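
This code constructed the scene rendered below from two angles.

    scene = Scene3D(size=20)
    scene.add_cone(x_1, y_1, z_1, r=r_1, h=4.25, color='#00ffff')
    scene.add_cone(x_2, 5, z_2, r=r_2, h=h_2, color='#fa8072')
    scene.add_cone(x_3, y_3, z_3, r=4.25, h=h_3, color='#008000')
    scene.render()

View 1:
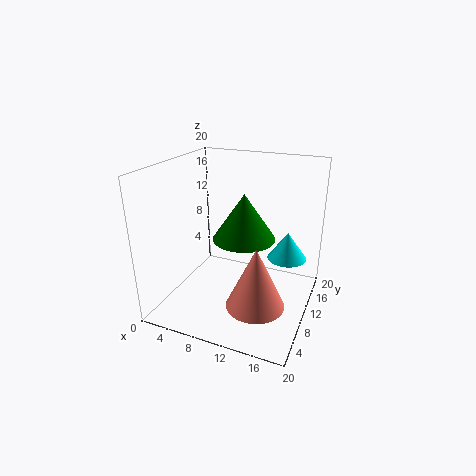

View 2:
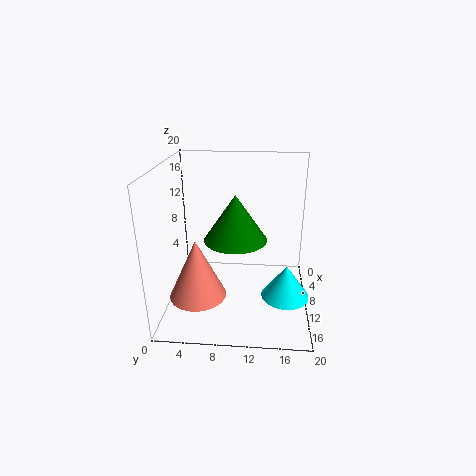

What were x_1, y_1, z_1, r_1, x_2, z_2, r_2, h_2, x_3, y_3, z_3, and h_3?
x_1 = 15.5, y_1 = 16.5, z_1 = 4.75, r_1 = 3, x_2 = 14.5, z_2 = 3.5, r_2 = 3.75, h_2 = 8, x_3 = 11, y_3 = 9.75, z_3 = 10.25, h_3 = 6.25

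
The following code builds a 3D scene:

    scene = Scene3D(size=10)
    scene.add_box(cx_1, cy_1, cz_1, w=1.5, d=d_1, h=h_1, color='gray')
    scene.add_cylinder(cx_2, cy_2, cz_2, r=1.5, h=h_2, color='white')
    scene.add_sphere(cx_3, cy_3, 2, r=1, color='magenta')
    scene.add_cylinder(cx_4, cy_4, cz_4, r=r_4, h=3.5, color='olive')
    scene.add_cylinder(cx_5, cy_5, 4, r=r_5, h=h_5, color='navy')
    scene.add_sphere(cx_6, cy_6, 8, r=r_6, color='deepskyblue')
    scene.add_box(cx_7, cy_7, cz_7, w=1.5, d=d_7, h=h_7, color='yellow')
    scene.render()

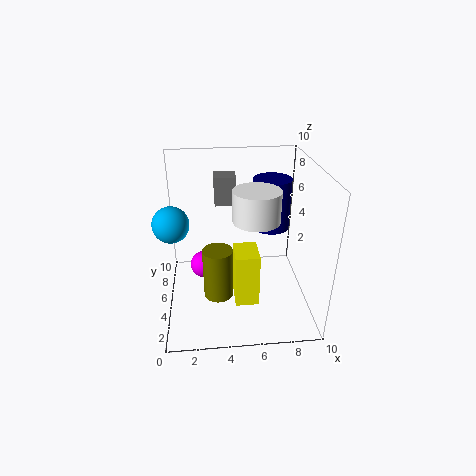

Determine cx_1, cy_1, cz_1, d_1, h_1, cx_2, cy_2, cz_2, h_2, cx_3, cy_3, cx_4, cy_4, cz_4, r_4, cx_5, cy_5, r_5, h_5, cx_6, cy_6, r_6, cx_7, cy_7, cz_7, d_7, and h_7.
cx_1 = 3.5; cy_1 = 6; cz_1 = 7; d_1 = 1.5; h_1 = 2; cx_2 = 6; cy_2 = 3.5; cz_2 = 7; h_2 = 2; cx_3 = 2.5; cy_3 = 6.5; cx_4 = 3.5; cy_4 = 3.5; cz_4 = 1.5; r_4 = 1; cx_5 = 8; cy_5 = 8.5; r_5 = 1.5; h_5 = 4; cx_6 = 1; cy_6 = 1.5; r_6 = 1; cx_7 = 4.5; cy_7 = 1.5; cz_7 = 2; d_7 = 2; h_7 = 3.5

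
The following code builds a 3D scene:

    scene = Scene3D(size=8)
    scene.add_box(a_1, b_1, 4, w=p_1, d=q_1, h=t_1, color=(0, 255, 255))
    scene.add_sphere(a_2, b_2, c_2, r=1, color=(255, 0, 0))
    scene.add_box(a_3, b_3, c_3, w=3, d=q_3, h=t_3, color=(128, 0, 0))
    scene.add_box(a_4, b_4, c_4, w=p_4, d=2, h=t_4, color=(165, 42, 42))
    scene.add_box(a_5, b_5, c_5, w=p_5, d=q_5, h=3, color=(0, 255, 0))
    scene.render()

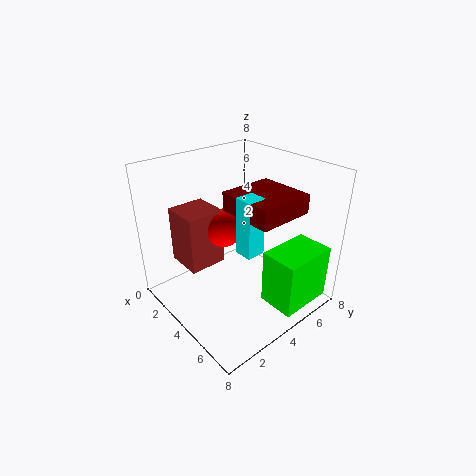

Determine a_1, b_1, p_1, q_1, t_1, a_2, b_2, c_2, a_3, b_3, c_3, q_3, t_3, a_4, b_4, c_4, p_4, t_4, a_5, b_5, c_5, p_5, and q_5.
a_1 = 5; b_1 = 3; p_1 = 1; q_1 = 1; t_1 = 3; a_2 = 4; b_2 = 3; c_2 = 5; a_3 = 4; b_3 = 3; c_3 = 6; q_3 = 3; t_3 = 1; a_4 = 2; b_4 = 1; c_4 = 3; p_4 = 2; t_4 = 3; a_5 = 6; b_5 = 4; c_5 = 1; p_5 = 2; q_5 = 3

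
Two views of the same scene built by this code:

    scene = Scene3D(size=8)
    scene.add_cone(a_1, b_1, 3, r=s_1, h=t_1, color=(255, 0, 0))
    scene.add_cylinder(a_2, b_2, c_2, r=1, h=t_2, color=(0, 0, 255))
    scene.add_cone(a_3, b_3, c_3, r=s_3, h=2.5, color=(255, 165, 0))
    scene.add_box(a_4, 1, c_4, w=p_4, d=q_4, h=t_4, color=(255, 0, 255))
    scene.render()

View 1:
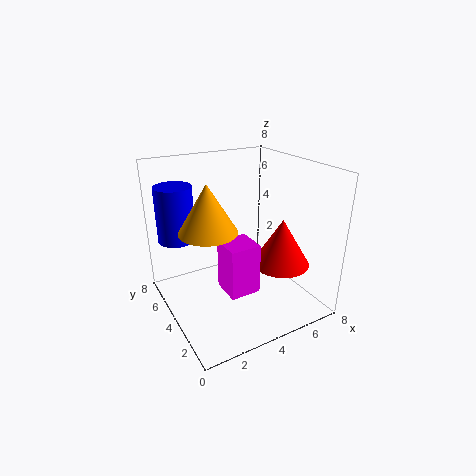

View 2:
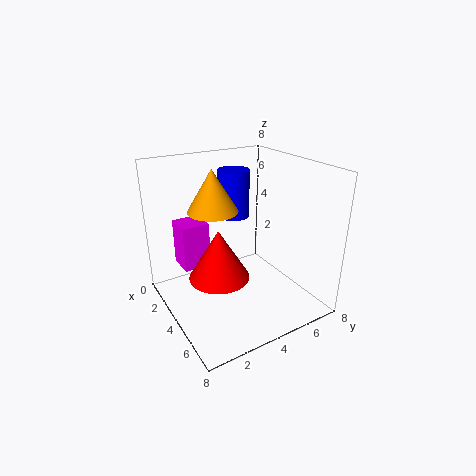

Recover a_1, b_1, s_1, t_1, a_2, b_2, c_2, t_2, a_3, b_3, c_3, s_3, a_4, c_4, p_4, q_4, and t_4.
a_1 = 5.5; b_1 = 2; s_1 = 1.5; t_1 = 2.5; a_2 = 1; b_2 = 5.5; c_2 = 4; t_2 = 3; a_3 = 2; b_3 = 3.5; c_3 = 5; s_3 = 1.5; a_4 = 2; c_4 = 2.5; p_4 = 1.5; q_4 = 1.5; t_4 = 2.5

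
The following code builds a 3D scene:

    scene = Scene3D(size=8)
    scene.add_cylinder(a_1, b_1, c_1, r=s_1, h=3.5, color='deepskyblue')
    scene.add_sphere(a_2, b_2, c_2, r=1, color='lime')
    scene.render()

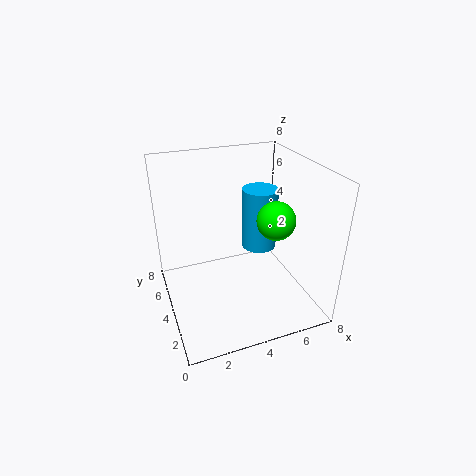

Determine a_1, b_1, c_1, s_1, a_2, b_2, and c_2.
a_1 = 5.5; b_1 = 4.5; c_1 = 3; s_1 = 1; a_2 = 5.5; b_2 = 2.5; c_2 = 5.5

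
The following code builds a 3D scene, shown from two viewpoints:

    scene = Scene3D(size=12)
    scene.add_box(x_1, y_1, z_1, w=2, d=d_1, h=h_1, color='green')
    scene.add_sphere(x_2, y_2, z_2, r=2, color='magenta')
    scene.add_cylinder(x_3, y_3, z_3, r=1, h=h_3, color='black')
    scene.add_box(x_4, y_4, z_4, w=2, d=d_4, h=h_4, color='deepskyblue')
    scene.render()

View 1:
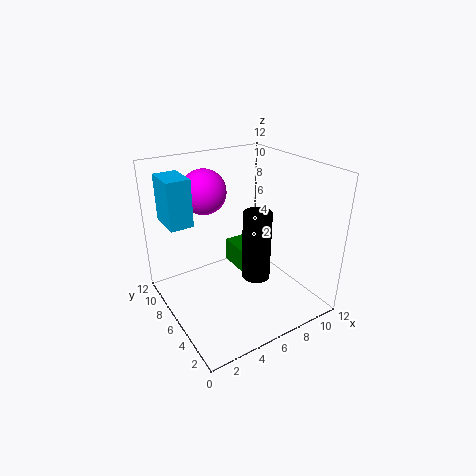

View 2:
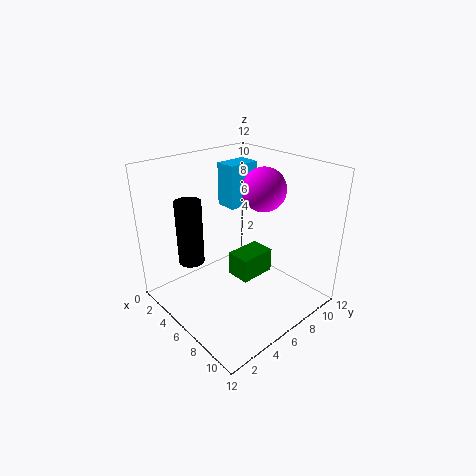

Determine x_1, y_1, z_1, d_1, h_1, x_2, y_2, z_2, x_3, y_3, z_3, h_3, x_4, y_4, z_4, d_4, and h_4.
x_1 = 6; y_1 = 5; z_1 = 3; d_1 = 3; h_1 = 2; x_2 = 5; y_2 = 10; z_2 = 9; x_3 = 5; y_3 = 2; z_3 = 5; h_3 = 5; x_4 = 1; y_4 = 8; z_4 = 7; d_4 = 3; h_4 = 4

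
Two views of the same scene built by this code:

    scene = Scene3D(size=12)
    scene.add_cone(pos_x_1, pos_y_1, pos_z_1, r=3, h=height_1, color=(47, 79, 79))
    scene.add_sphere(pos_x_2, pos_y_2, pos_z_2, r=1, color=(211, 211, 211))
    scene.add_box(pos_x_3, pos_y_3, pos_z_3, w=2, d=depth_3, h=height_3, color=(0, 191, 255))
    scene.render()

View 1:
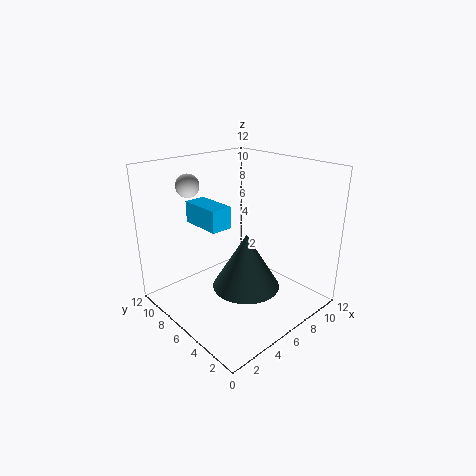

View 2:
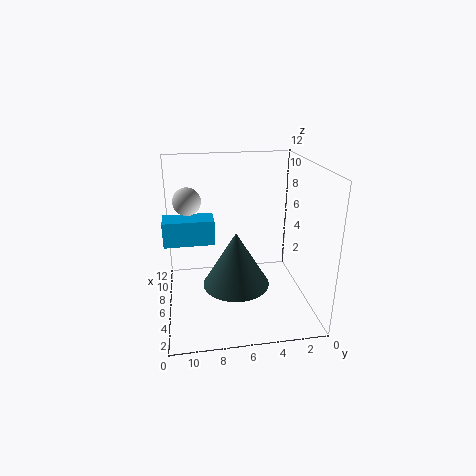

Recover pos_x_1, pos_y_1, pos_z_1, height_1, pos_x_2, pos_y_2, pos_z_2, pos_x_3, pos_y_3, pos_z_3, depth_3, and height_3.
pos_x_1 = 7; pos_y_1 = 6; pos_z_1 = 1; height_1 = 5; pos_x_2 = 4; pos_y_2 = 10; pos_z_2 = 10; pos_x_3 = 5; pos_y_3 = 8; pos_z_3 = 6; depth_3 = 4; height_3 = 2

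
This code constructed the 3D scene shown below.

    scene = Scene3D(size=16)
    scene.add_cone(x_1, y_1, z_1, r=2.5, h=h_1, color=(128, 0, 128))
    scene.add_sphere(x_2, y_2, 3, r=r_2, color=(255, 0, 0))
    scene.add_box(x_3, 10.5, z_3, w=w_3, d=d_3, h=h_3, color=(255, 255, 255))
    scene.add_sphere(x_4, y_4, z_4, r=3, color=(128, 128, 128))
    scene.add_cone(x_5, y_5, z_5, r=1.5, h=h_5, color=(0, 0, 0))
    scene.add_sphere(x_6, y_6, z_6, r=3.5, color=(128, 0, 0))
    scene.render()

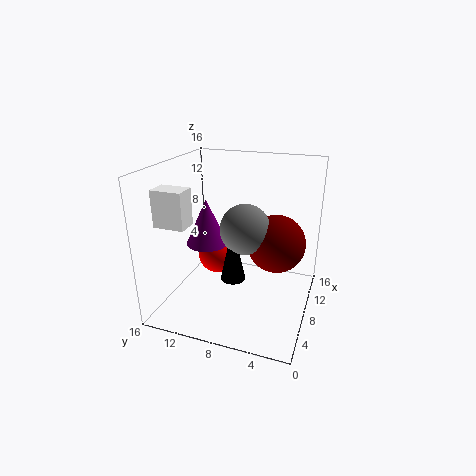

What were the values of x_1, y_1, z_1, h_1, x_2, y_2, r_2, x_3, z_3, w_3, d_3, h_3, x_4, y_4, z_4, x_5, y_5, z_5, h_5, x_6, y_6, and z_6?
x_1 = 9.5; y_1 = 12.5; z_1 = 6; h_1 = 5.5; x_2 = 12.5; y_2 = 12.5; r_2 = 2.5; x_3 = 0.5; z_3 = 11.5; w_3 = 2; d_3 = 3; h_3 = 3.5; x_4 = 10.5; y_4 = 8; z_4 = 8; x_5 = 9; y_5 = 9; z_5 = 2; h_5 = 7; x_6 = 12; y_6 = 4.5; z_6 = 6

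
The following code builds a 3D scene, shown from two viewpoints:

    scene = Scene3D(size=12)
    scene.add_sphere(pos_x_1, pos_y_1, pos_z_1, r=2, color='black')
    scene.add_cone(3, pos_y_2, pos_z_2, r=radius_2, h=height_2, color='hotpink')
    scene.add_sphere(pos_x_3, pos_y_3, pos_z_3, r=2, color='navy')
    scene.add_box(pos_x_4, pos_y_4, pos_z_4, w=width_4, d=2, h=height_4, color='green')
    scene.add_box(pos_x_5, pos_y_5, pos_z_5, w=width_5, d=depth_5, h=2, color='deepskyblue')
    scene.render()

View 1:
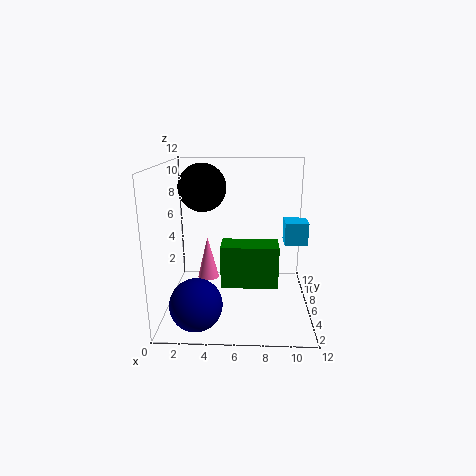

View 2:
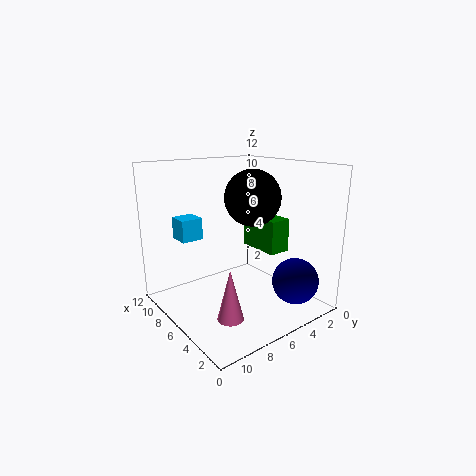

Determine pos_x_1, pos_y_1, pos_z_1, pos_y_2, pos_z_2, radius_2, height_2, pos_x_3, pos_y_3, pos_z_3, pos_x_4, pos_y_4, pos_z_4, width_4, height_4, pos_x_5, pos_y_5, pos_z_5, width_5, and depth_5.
pos_x_1 = 3
pos_y_1 = 7
pos_z_1 = 10
pos_y_2 = 9
pos_z_2 = 1
radius_2 = 1
height_2 = 4
pos_x_3 = 3
pos_y_3 = 2
pos_z_3 = 2
pos_x_4 = 5
pos_y_4 = 1
pos_z_4 = 4
width_4 = 4
height_4 = 3
pos_x_5 = 10
pos_y_5 = 7
pos_z_5 = 5
width_5 = 2
depth_5 = 2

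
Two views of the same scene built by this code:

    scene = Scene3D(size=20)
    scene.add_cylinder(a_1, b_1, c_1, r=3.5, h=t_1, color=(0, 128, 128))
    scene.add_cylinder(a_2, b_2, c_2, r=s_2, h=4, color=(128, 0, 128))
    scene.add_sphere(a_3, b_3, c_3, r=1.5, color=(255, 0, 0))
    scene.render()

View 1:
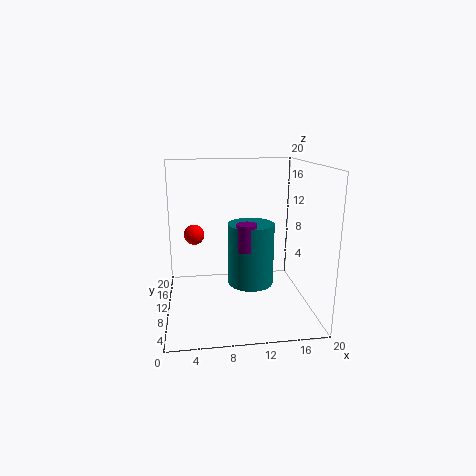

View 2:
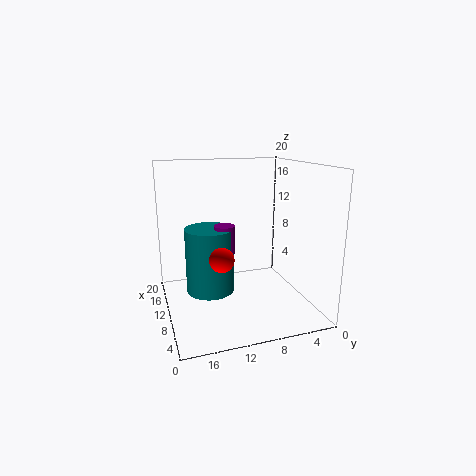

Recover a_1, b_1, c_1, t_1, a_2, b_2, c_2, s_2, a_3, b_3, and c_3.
a_1 = 12.5; b_1 = 13.5; c_1 = 1.5; t_1 = 9.5; a_2 = 11.5; b_2 = 11.5; c_2 = 7.5; s_2 = 1.5; a_3 = 4; b_3 = 14; c_3 = 9.5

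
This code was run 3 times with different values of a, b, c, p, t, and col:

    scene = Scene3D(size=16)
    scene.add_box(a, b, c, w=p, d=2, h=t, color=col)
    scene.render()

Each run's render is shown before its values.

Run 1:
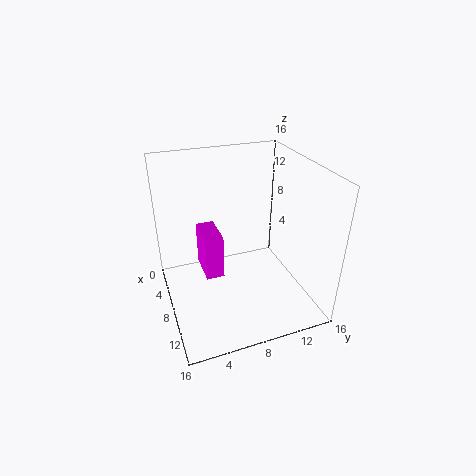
a = 5
b = 4
c = 4
p = 4
t = 5
col = 'magenta'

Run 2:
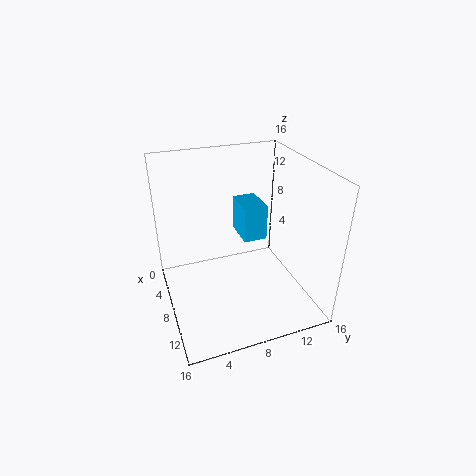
a = 12
b = 6
c = 12
p = 3
t = 3
col = 'deepskyblue'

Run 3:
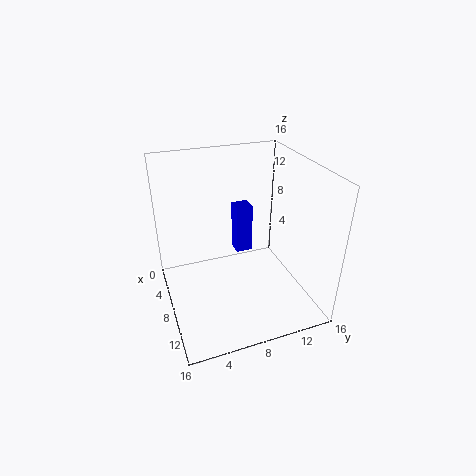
a = 3
b = 9
c = 4
p = 2
t = 6
col = 'blue'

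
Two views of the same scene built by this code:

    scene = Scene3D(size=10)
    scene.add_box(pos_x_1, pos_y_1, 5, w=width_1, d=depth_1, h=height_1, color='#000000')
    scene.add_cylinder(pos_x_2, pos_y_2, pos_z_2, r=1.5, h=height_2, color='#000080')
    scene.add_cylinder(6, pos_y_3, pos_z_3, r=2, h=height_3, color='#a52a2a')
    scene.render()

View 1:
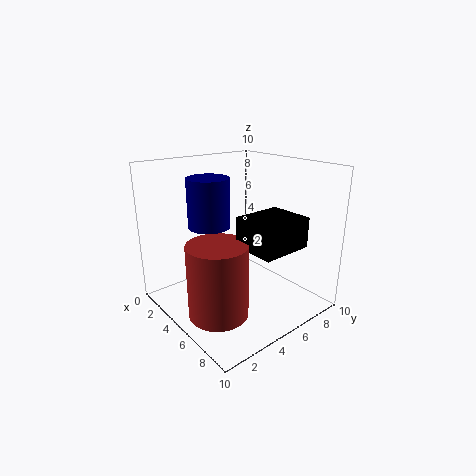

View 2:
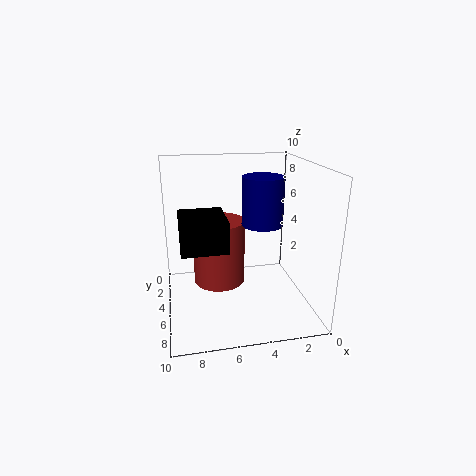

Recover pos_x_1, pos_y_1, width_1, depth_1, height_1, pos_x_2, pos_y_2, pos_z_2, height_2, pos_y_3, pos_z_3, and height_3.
pos_x_1 = 6; pos_y_1 = 4; width_1 = 3; depth_1 = 3.5; height_1 = 2; pos_x_2 = 3; pos_y_2 = 4; pos_z_2 = 5.5; height_2 = 3.5; pos_y_3 = 2.5; pos_z_3 = 0.5; height_3 = 5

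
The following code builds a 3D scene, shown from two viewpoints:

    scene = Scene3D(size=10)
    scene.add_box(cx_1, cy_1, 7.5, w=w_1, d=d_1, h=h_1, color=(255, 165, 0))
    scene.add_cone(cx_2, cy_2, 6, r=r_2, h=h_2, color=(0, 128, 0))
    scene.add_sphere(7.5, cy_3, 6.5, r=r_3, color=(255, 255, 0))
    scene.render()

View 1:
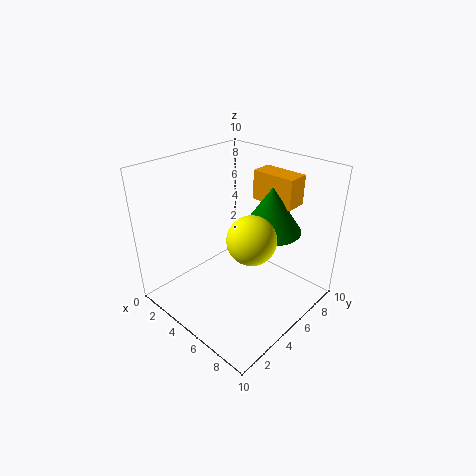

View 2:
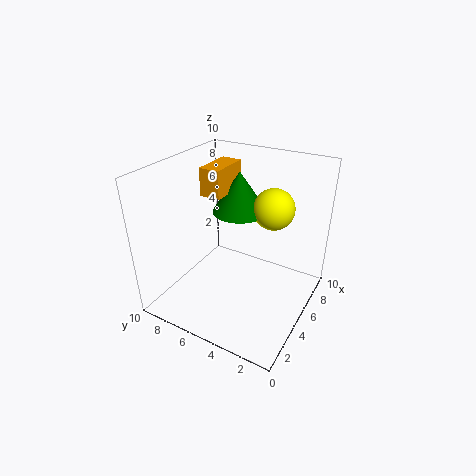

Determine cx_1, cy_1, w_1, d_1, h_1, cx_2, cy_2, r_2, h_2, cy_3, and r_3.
cx_1 = 5; cy_1 = 6.5; w_1 = 3; d_1 = 1.5; h_1 = 2; cx_2 = 7; cy_2 = 6; r_2 = 2; h_2 = 3; cy_3 = 3.5; r_3 = 1.5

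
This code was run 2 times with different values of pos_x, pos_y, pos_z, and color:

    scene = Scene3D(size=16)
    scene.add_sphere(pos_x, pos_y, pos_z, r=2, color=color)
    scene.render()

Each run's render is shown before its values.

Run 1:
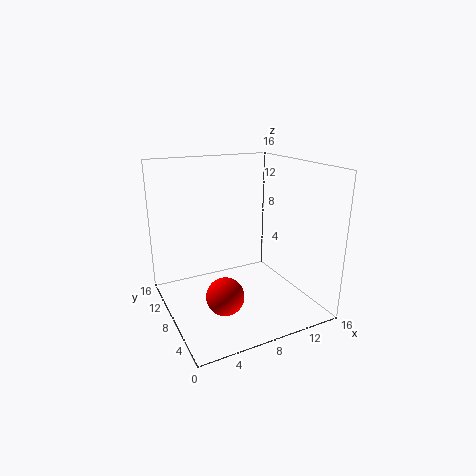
pos_x = 5; pos_y = 5; pos_z = 3; color = 'red'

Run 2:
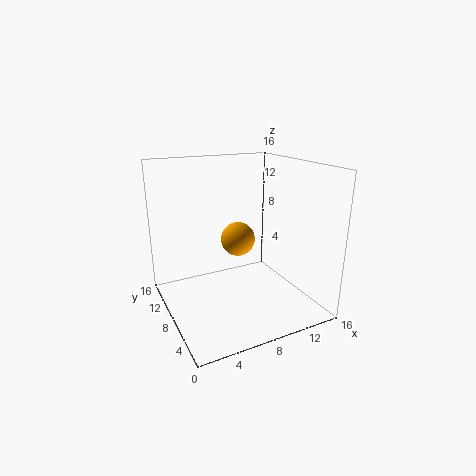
pos_x = 9; pos_y = 10; pos_z = 7; color = 'orange'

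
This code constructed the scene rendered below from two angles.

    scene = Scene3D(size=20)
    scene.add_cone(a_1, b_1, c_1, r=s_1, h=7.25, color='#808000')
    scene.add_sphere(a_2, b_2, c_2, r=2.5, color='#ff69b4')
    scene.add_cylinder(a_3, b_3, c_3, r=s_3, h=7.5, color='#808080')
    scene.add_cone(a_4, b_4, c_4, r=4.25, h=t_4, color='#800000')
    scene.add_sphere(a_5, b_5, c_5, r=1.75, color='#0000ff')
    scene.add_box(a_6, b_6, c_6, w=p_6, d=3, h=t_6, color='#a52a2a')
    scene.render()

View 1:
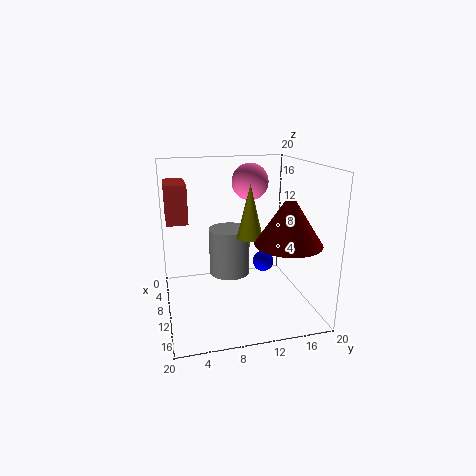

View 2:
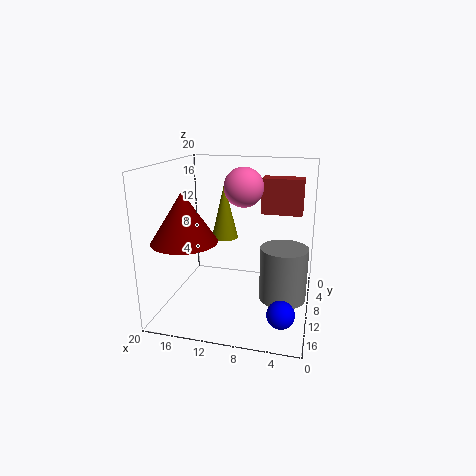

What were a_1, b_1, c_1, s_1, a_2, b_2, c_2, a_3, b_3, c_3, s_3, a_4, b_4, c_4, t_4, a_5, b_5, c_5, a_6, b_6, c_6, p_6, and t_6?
a_1 = 11.5, b_1 = 11.25, c_1 = 10.5, s_1 = 1.75, a_2 = 8.75, b_2 = 12, c_2 = 17.5, a_3 = 3.5, b_3 = 10.25, c_3 = 1.75, s_3 = 3.25, a_4 = 15.75, b_4 = 15, c_4 = 10.75, t_4 = 6.5, a_5 = 3, b_5 = 16.25, c_5 = 2.75, a_6 = 1.75, b_6 = 0.5, c_6 = 11.75, p_6 = 6.25, t_6 = 5.5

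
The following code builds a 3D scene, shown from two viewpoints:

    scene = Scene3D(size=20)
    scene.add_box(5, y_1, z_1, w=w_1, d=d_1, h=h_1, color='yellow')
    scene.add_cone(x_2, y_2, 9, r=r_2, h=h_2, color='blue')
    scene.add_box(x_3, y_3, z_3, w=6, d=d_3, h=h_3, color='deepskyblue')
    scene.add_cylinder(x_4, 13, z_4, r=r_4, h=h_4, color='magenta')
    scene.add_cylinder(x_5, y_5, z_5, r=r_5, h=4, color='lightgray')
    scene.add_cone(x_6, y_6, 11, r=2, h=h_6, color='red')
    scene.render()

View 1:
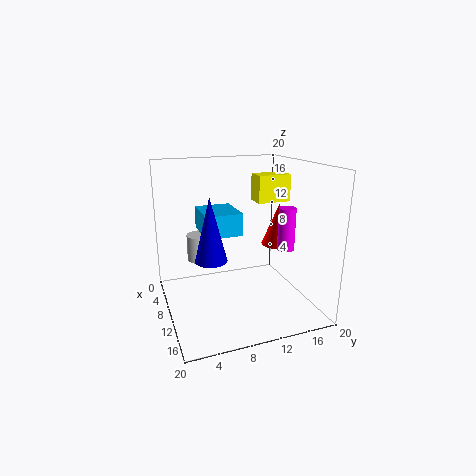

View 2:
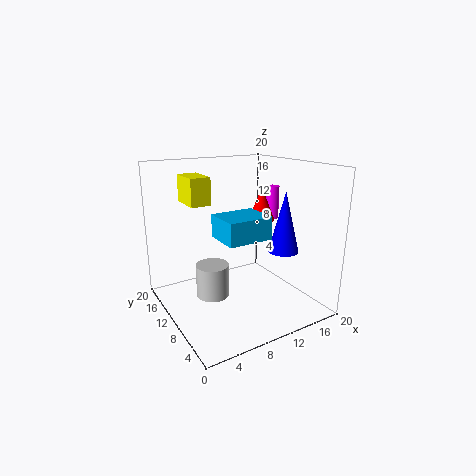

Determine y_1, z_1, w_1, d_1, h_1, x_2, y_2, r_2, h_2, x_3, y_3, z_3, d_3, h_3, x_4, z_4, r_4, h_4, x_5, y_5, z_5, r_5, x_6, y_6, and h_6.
y_1 = 14
z_1 = 14
w_1 = 3
d_1 = 5
h_1 = 4
x_2 = 14
y_2 = 5
r_2 = 2
h_2 = 8
x_3 = 6
y_3 = 5
z_3 = 11
d_3 = 5
h_3 = 3
x_4 = 18
z_4 = 11
r_4 = 1
h_4 = 5
x_5 = 4
y_5 = 6
z_5 = 5
r_5 = 2
x_6 = 16
y_6 = 13
h_6 = 5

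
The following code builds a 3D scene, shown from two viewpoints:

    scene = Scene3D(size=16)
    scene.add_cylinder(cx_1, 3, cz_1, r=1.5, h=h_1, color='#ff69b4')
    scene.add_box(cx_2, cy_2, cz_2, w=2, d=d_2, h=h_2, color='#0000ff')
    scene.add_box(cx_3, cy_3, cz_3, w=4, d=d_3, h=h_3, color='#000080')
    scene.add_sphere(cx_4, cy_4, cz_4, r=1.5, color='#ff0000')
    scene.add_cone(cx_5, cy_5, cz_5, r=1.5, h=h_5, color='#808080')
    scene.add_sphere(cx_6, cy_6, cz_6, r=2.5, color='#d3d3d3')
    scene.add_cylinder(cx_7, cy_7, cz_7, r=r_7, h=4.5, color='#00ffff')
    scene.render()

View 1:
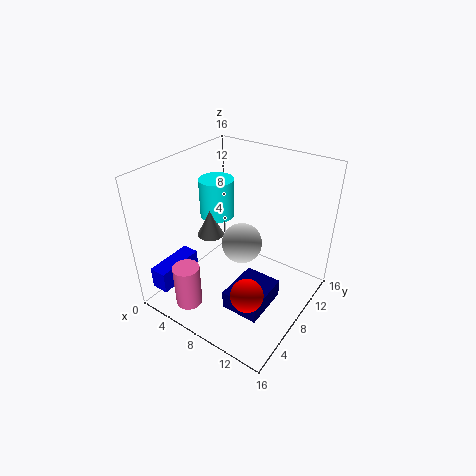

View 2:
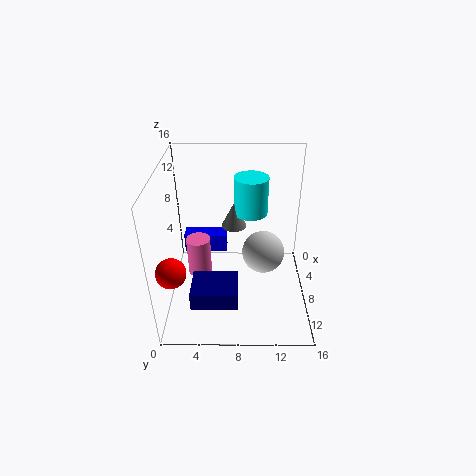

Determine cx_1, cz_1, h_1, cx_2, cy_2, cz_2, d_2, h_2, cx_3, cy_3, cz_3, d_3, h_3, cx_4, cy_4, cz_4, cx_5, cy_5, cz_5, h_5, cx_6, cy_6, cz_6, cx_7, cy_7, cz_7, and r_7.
cx_1 = 4.5
cz_1 = 0.5
h_1 = 5
cx_2 = 1
cy_2 = 1
cz_2 = 2.5
d_2 = 5.5
h_2 = 2.5
cx_3 = 9.5
cy_3 = 3
cz_3 = 2.5
d_3 = 5
h_3 = 2
cx_4 = 13.5
cy_4 = 1.5
cz_4 = 7.5
cx_5 = 4.5
cy_5 = 7.5
cz_5 = 7.5
h_5 = 3
cx_6 = 6.5
cy_6 = 11
cz_6 = 5
cx_7 = 4
cy_7 = 9.5
cz_7 = 9
r_7 = 2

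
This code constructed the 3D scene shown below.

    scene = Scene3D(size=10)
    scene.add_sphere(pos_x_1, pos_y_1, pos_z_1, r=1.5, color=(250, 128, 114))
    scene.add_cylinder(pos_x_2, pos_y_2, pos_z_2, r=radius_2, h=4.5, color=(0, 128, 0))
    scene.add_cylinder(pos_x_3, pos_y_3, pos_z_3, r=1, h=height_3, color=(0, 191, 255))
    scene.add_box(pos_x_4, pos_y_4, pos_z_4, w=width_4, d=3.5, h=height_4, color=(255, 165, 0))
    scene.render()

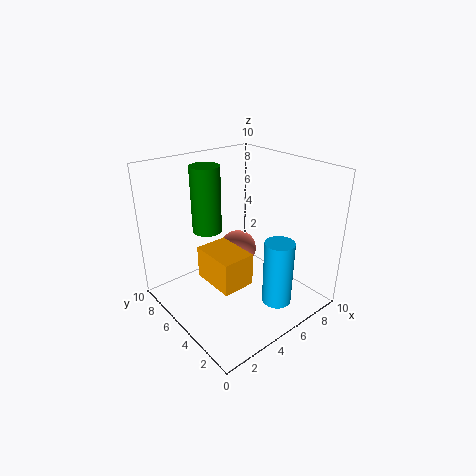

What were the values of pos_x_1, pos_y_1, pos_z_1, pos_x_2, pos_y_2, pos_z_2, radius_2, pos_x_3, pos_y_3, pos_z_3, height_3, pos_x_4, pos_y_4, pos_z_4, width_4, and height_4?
pos_x_1 = 7.5; pos_y_1 = 8; pos_z_1 = 2; pos_x_2 = 3.5; pos_y_2 = 6.5; pos_z_2 = 5.5; radius_2 = 1; pos_x_3 = 6; pos_y_3 = 2; pos_z_3 = 1; height_3 = 4.5; pos_x_4 = 3.5; pos_y_4 = 4.5; pos_z_4 = 1; width_4 = 2.5; height_4 = 2.5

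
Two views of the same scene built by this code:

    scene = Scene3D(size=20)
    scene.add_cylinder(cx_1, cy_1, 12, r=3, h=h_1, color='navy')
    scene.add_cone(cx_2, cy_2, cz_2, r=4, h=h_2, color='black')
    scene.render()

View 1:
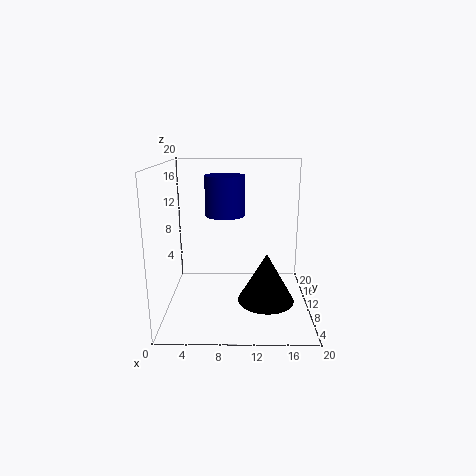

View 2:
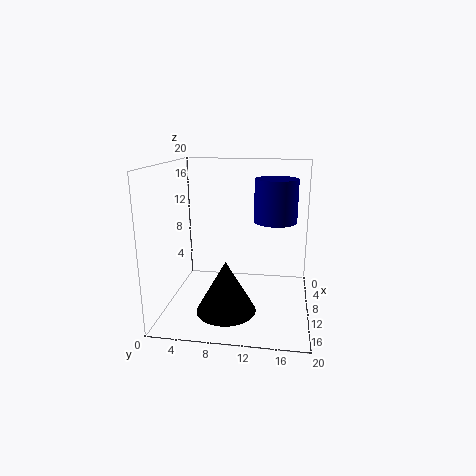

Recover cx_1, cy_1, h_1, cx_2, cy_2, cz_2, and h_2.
cx_1 = 8
cy_1 = 15
h_1 = 6
cx_2 = 14
cy_2 = 9
cz_2 = 1
h_2 = 7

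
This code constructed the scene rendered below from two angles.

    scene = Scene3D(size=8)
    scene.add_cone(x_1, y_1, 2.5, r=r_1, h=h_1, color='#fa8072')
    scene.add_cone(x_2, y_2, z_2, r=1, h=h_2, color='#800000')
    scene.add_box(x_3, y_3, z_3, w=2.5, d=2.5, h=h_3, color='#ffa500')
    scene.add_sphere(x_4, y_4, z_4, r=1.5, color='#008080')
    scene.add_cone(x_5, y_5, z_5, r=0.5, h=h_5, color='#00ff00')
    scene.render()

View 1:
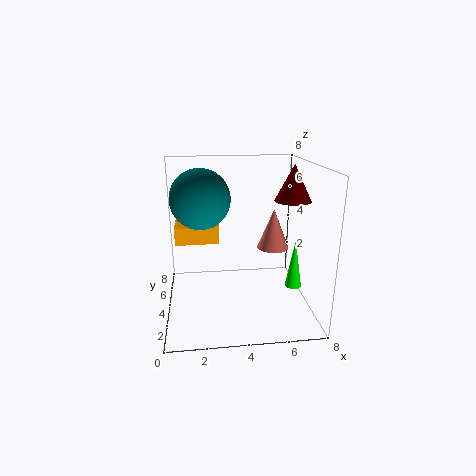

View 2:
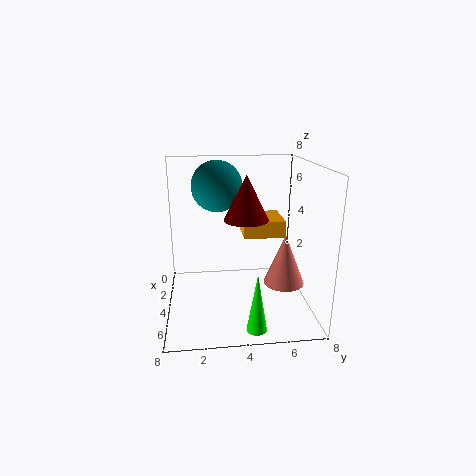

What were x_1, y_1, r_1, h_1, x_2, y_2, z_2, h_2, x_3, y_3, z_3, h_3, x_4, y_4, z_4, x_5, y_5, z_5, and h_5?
x_1 = 6.5
y_1 = 6
r_1 = 1
h_1 = 2.5
x_2 = 7
y_2 = 4
z_2 = 6
h_2 = 2
x_3 = 0.5
y_3 = 4.5
z_3 = 3.5
h_3 = 1
x_4 = 2
y_4 = 3
z_4 = 6.5
x_5 = 7.5
y_5 = 4.5
z_5 = 0.5
h_5 = 3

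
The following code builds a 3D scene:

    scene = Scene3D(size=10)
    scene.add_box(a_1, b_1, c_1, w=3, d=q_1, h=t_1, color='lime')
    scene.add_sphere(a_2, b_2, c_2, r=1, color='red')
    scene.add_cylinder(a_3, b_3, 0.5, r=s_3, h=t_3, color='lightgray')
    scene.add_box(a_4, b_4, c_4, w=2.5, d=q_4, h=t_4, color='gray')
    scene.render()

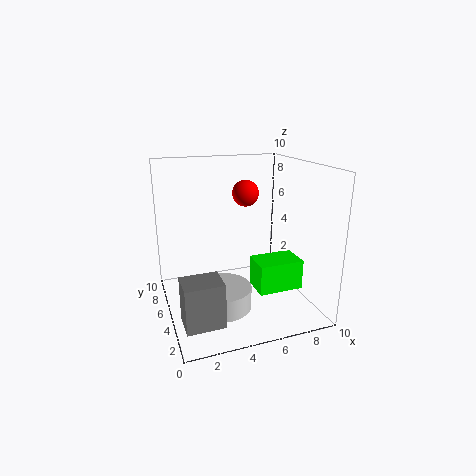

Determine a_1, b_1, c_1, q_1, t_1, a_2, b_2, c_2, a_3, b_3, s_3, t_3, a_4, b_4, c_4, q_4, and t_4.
a_1 = 5.5; b_1 = 2; c_1 = 2; q_1 = 2; t_1 = 2; a_2 = 6.5; b_2 = 7.5; c_2 = 7.5; a_3 = 3.5; b_3 = 4; s_3 = 2; t_3 = 1.5; a_4 = 0.5; b_4 = 1.5; c_4 = 0.5; q_4 = 2; t_4 = 3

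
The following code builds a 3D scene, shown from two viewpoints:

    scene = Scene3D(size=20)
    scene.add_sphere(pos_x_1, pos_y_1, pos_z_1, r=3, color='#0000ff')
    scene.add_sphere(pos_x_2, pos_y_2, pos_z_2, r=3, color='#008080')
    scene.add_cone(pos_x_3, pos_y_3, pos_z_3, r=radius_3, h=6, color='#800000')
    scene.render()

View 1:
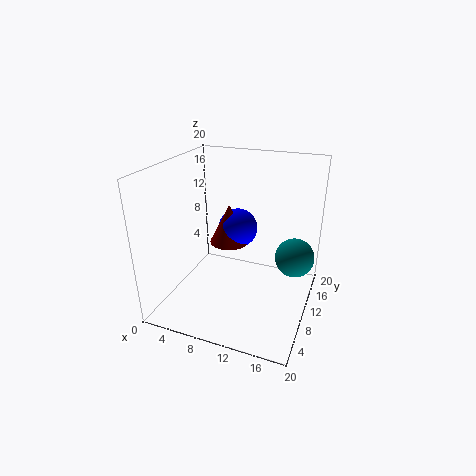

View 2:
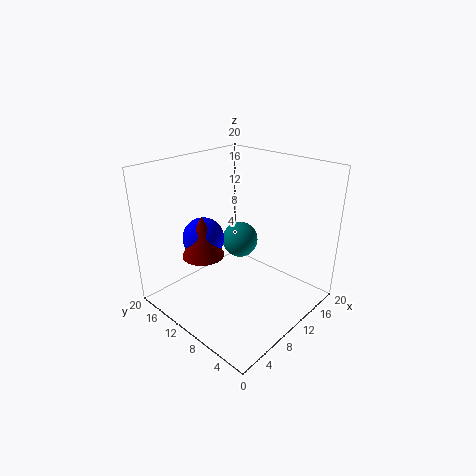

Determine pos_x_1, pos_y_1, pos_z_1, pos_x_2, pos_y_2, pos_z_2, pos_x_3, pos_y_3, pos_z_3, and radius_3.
pos_x_1 = 8
pos_y_1 = 15
pos_z_1 = 9
pos_x_2 = 17
pos_y_2 = 16
pos_z_2 = 5
pos_x_3 = 7
pos_y_3 = 14
pos_z_3 = 7
radius_3 = 3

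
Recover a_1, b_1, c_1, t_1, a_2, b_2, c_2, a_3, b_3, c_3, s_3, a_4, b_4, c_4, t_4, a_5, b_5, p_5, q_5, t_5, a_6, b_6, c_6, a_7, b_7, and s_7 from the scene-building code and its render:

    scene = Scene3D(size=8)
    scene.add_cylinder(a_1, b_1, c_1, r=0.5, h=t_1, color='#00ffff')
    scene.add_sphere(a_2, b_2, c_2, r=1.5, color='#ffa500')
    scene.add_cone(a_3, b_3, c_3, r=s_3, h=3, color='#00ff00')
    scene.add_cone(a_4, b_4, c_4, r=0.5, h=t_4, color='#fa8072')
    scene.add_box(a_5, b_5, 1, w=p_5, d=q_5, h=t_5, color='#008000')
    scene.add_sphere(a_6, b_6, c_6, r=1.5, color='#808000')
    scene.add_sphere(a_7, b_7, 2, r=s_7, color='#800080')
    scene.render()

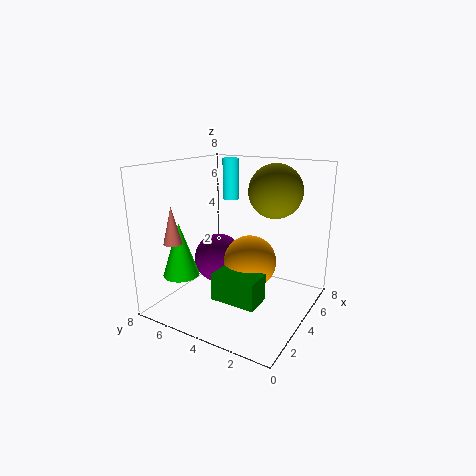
a_1 = 6.5
b_1 = 6
c_1 = 5.5
t_1 = 2.5
a_2 = 4.5
b_2 = 3.5
c_2 = 2.5
a_3 = 2
b_3 = 6.5
c_3 = 2
s_3 = 1
a_4 = 1.5
b_4 = 6.5
c_4 = 4
t_4 = 2
a_5 = 2
b_5 = 2
p_5 = 1.5
q_5 = 2.5
t_5 = 1.5
a_6 = 5.5
b_6 = 2.5
c_6 = 6.5
a_7 = 5
b_7 = 6
s_7 = 1.5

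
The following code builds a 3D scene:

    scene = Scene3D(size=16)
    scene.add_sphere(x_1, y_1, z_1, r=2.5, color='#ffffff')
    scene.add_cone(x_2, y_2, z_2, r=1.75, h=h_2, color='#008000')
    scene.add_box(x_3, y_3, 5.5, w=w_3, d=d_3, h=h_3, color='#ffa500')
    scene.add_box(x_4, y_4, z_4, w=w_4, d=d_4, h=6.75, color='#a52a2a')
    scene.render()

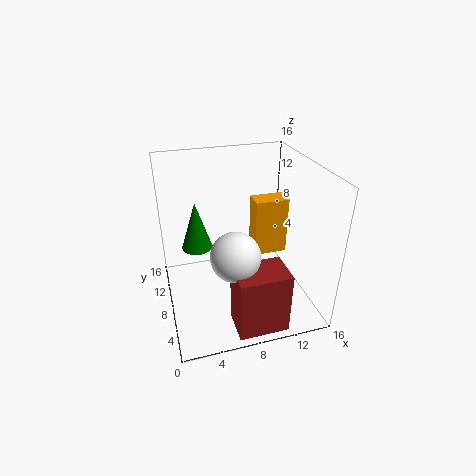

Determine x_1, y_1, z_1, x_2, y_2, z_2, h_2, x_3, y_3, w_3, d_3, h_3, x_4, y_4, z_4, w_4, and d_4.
x_1 = 6.5
y_1 = 3.75
z_1 = 8.5
x_2 = 3.75
y_2 = 10.25
z_2 = 6.25
h_2 = 5.5
x_3 = 10
y_3 = 7.75
w_3 = 3.75
d_3 = 2.25
h_3 = 6.5
x_4 = 6
y_4 = 0.25
z_4 = 0.75
w_4 = 5.25
d_4 = 3.75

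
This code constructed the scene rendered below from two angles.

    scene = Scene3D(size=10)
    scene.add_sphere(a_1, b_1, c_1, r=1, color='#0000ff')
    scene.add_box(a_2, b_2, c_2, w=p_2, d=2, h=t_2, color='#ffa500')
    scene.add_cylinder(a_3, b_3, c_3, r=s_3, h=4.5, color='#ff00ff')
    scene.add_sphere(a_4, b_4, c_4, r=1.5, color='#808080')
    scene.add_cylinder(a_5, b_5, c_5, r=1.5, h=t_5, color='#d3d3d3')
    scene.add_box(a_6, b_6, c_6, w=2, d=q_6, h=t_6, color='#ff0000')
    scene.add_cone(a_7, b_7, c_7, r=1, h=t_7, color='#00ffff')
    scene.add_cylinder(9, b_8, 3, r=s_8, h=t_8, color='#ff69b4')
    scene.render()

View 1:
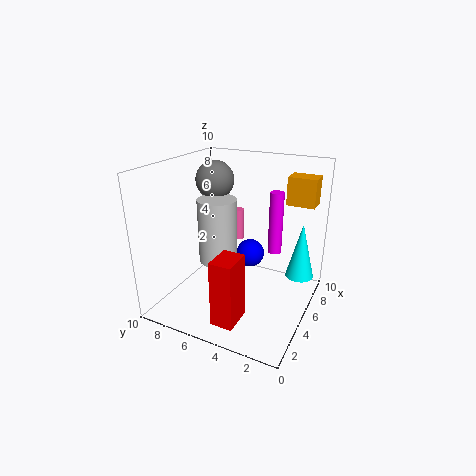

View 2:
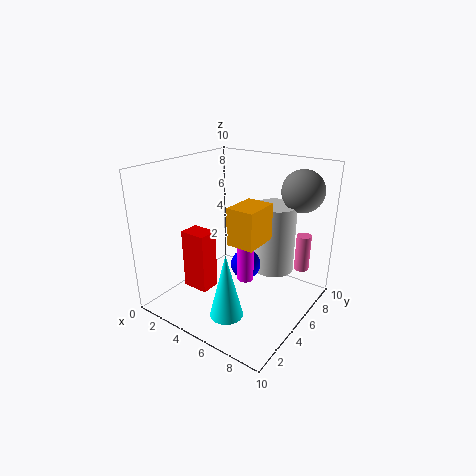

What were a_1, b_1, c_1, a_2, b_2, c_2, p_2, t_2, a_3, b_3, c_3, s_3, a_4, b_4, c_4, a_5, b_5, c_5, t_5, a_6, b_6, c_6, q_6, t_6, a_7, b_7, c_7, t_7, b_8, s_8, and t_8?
a_1 = 6
b_1 = 4.5
c_1 = 3.5
a_2 = 7.5
b_2 = 0.5
c_2 = 7
p_2 = 1.5
t_2 = 2
a_3 = 7
b_3 = 3
c_3 = 3.5
s_3 = 0.5
a_4 = 8
b_4 = 8.5
c_4 = 8
a_5 = 6.5
b_5 = 7.5
c_5 = 2
t_5 = 5
a_6 = 1
b_6 = 3.5
c_6 = 0.5
q_6 = 1.5
t_6 = 4.5
a_7 = 7
b_7 = 1
c_7 = 2
t_7 = 4
b_8 = 7
s_8 = 0.5
t_8 = 2.5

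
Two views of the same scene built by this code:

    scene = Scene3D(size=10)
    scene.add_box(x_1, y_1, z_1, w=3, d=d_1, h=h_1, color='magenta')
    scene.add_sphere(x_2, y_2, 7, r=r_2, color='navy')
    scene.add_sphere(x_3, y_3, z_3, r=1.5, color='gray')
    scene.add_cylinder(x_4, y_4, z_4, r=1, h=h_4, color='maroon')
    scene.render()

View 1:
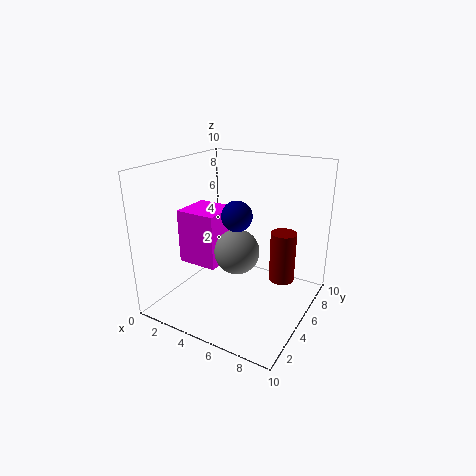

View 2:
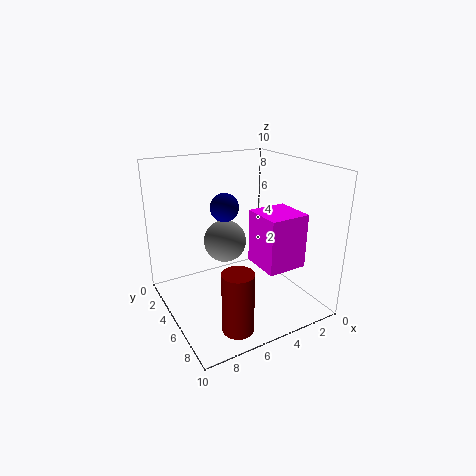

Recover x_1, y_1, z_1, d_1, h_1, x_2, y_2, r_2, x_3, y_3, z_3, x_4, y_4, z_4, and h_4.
x_1 = 0.5, y_1 = 4, z_1 = 2.5, d_1 = 3, h_1 = 4, x_2 = 5.5, y_2 = 4, r_2 = 1, x_3 = 5.5, y_3 = 4, z_3 = 4.5, x_4 = 7, y_4 = 8.5, z_4 = 0.5, h_4 = 4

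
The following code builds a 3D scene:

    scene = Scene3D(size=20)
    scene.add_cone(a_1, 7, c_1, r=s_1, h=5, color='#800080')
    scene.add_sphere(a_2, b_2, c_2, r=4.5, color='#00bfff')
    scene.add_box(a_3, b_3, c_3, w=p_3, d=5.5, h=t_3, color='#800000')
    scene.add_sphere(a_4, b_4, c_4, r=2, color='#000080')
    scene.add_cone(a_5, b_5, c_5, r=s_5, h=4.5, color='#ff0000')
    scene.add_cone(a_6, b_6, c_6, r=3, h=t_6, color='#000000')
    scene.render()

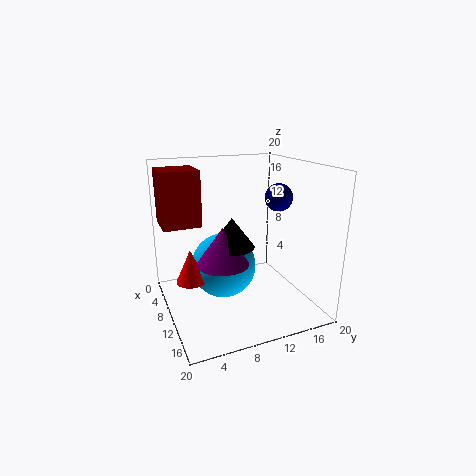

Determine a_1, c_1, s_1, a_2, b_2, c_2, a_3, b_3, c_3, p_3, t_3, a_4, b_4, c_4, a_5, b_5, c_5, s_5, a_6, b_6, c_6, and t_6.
a_1 = 12, c_1 = 7.5, s_1 = 3.5, a_2 = 9.5, b_2 = 8, c_2 = 6, a_3 = 1, b_3 = 0.5, c_3 = 11, p_3 = 5.5, t_3 = 8, a_4 = 9.5, b_4 = 16.5, c_4 = 15, a_5 = 10.5, b_5 = 3, c_5 = 5, s_5 = 2, a_6 = 11.5, b_6 = 8.5, c_6 = 9.5, t_6 = 4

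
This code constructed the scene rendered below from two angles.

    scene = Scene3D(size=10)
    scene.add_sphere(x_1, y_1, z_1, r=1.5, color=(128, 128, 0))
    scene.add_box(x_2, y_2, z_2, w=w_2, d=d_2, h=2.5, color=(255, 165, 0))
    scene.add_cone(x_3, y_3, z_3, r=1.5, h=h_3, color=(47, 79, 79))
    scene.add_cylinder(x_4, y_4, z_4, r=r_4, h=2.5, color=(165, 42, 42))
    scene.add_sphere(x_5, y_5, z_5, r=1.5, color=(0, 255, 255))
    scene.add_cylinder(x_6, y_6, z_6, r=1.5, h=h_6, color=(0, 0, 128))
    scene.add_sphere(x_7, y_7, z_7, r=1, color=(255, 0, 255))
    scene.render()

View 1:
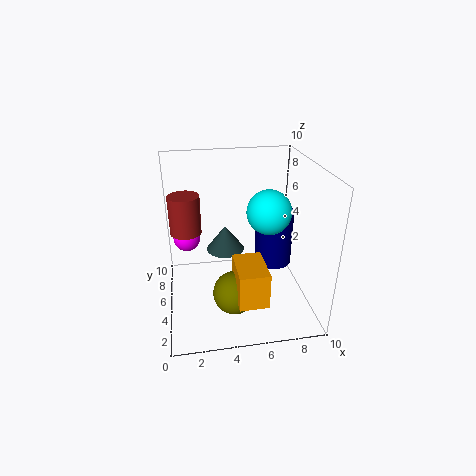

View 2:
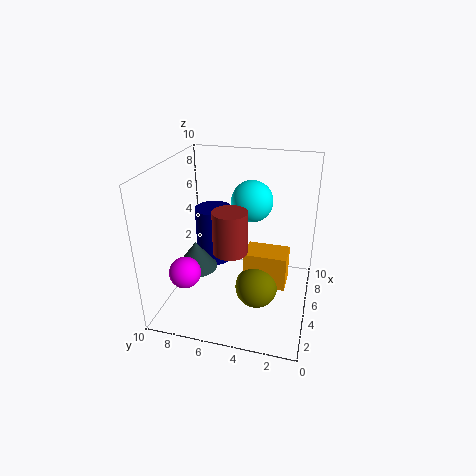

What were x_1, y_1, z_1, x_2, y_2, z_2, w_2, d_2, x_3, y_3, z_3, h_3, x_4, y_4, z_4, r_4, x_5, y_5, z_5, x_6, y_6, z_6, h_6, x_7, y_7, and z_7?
x_1 = 4.5
y_1 = 3.5
z_1 = 1.5
x_2 = 4.5
y_2 = 1.5
z_2 = 1.5
w_2 = 2
d_2 = 3
x_3 = 4.5
y_3 = 8
z_3 = 2.5
h_3 = 2
x_4 = 1.5
y_4 = 4.5
z_4 = 6
r_4 = 1
x_5 = 7
y_5 = 4.5
z_5 = 7
x_6 = 8.5
y_6 = 8
z_6 = 1
h_6 = 4.5
x_7 = 1.5
y_7 = 7.5
z_7 = 4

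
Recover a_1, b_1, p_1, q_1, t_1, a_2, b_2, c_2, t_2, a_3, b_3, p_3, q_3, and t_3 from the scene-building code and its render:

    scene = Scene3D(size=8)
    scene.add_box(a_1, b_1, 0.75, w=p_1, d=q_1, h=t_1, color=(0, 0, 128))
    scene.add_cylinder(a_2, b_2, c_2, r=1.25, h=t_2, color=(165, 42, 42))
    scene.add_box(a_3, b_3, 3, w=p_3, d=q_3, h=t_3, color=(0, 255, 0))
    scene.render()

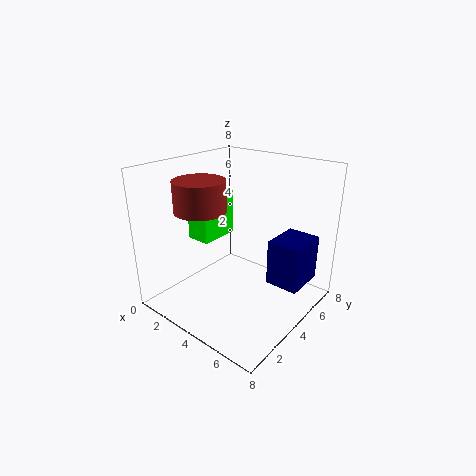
a_1 = 5; b_1 = 5.5; p_1 = 2; q_1 = 2.5; t_1 = 2.75; a_2 = 3.75; b_2 = 1.5; c_2 = 6.25; t_2 = 1.5; a_3 = 0.25; b_3 = 3.75; p_3 = 1.5; q_3 = 2.5; t_3 = 2.75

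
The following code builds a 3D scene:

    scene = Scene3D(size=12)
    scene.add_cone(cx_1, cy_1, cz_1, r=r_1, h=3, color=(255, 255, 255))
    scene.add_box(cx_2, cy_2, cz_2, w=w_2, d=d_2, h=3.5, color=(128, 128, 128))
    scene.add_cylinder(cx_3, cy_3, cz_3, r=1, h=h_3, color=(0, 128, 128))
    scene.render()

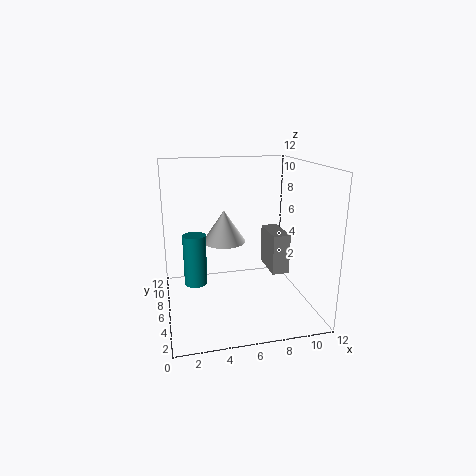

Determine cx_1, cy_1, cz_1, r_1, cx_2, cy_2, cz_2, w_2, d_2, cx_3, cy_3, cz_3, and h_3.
cx_1 = 5.5
cy_1 = 9.5
cz_1 = 4.5
r_1 = 2
cx_2 = 9
cy_2 = 5.5
cz_2 = 2.5
w_2 = 1.5
d_2 = 3.5
cx_3 = 2.5
cy_3 = 7.5
cz_3 = 1.5
h_3 = 4.5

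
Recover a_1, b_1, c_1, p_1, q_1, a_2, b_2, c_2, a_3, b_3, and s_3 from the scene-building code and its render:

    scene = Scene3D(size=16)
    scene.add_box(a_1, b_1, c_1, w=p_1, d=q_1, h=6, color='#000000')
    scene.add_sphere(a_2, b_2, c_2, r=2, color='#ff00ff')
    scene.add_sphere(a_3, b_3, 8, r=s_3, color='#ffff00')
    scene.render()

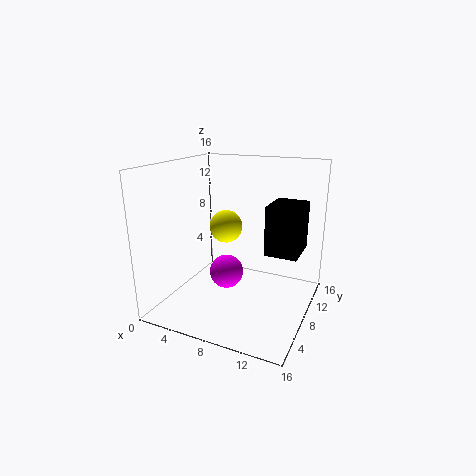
a_1 = 10
b_1 = 11
c_1 = 5
p_1 = 4
q_1 = 5
a_2 = 6
b_2 = 9
c_2 = 3
a_3 = 5
b_3 = 11
s_3 = 2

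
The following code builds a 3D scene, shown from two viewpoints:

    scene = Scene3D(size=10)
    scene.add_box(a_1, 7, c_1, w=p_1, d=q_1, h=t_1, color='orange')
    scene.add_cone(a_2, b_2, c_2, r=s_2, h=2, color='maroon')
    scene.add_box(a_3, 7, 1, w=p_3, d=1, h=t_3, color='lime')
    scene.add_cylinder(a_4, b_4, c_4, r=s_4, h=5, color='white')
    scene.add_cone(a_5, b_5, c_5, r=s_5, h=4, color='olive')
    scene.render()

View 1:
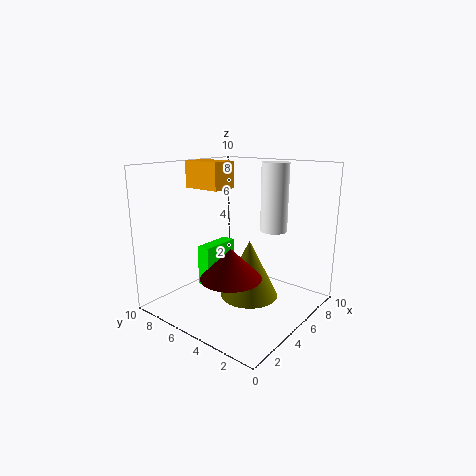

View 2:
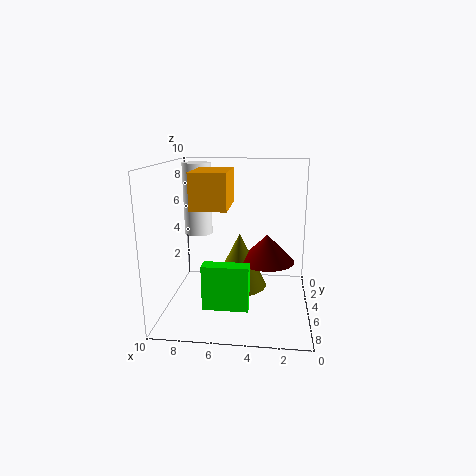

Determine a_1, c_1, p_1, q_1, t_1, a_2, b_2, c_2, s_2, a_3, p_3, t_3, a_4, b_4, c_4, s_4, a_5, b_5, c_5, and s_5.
a_1 = 5, c_1 = 8, p_1 = 2, q_1 = 3, t_1 = 2, a_2 = 3, b_2 = 4, c_2 = 3, s_2 = 2, a_3 = 4, p_3 = 3, t_3 = 3, a_4 = 8, b_4 = 4, c_4 = 5, s_4 = 1, a_5 = 5, b_5 = 4, c_5 = 1, s_5 = 2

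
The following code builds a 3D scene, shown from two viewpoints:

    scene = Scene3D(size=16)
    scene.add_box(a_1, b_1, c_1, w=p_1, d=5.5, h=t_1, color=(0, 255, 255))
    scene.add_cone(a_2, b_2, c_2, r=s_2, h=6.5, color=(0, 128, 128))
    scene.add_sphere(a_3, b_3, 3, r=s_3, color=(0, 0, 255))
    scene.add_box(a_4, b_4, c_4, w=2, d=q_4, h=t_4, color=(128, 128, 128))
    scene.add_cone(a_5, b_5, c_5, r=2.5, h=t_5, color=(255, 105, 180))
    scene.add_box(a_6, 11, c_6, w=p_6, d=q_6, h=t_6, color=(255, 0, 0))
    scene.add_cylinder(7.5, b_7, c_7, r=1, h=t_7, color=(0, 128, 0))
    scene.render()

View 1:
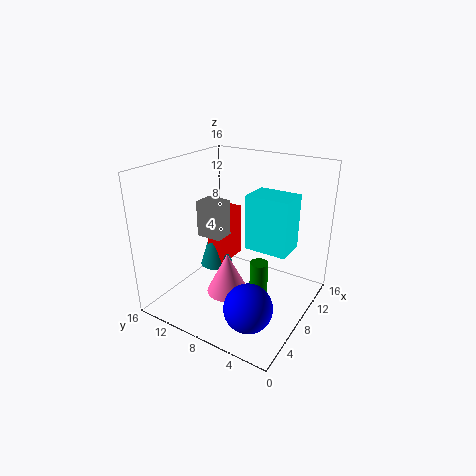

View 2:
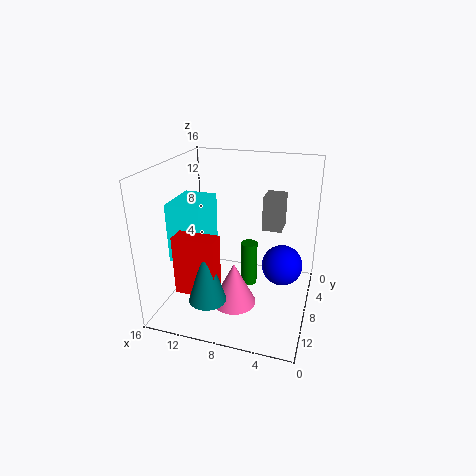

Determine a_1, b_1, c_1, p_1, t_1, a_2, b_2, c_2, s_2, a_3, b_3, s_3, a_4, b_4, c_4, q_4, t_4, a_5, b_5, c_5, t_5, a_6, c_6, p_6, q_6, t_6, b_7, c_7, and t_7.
a_1 = 12; b_1 = 4; c_1 = 4.5; p_1 = 4; t_1 = 7; a_2 = 10; b_2 = 12.5; c_2 = 2.5; s_2 = 2; a_3 = 3.5; b_3 = 4; s_3 = 2.5; a_4 = 3; b_4 = 7; c_4 = 10; q_4 = 2.5; t_4 = 3.5; a_5 = 8; b_5 = 9.5; c_5 = 0.5; t_5 = 5; a_6 = 9; c_6 = 3; p_6 = 4.5; q_6 = 2; t_6 = 6.5; b_7 = 5; c_7 = 0.5; t_7 = 5.5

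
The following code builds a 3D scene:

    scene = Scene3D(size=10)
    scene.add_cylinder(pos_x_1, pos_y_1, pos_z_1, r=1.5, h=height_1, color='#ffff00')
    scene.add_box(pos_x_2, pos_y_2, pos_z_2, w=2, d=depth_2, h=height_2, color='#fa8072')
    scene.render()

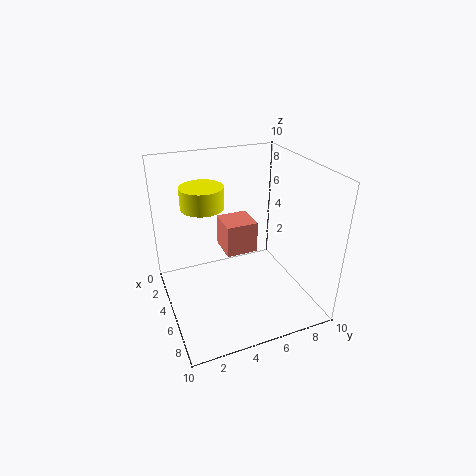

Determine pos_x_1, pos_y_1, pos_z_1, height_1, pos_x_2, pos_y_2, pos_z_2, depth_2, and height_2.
pos_x_1 = 3.5, pos_y_1 = 3, pos_z_1 = 7, height_1 = 1.5, pos_x_2 = 5, pos_y_2 = 3.5, pos_z_2 = 5, depth_2 = 2, height_2 = 2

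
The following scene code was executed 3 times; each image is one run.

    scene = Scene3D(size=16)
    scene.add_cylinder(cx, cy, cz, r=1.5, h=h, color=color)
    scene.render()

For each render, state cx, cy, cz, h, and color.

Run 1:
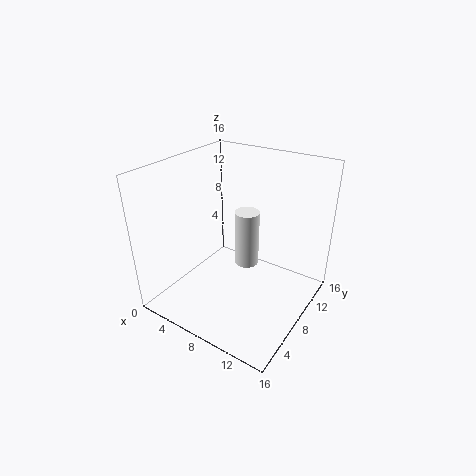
cx = 7; cy = 11.5; cz = 2.5; h = 7; color = 'white'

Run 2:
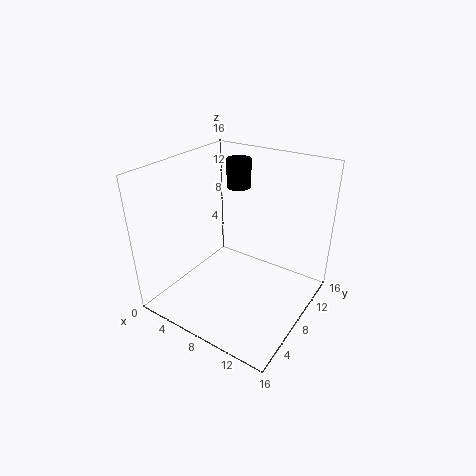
cx = 4.5; cy = 13.5; cz = 11.5; h = 3.5; color = 'black'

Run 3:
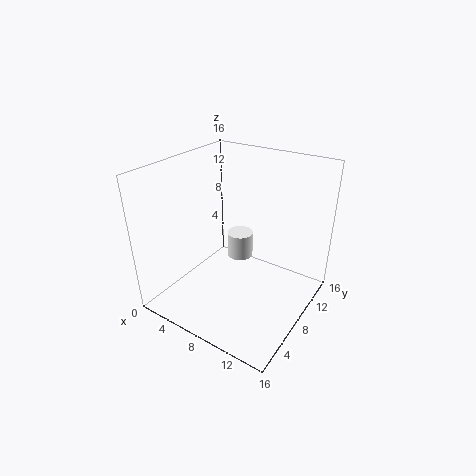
cx = 7; cy = 10; cz = 4.5; h = 3; color = 'white'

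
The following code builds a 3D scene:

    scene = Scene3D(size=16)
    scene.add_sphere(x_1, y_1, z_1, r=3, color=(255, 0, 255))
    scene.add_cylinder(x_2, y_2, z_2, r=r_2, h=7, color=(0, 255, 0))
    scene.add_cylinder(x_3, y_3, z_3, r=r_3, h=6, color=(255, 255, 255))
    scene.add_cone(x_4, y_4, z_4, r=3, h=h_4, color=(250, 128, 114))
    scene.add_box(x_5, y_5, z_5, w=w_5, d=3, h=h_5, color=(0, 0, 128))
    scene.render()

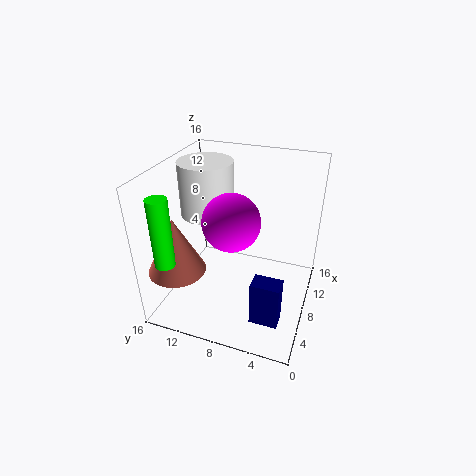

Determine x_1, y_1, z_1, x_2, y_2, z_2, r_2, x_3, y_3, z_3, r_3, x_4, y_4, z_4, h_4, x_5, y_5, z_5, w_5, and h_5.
x_1 = 6; y_1 = 8; z_1 = 11; x_2 = 1; y_2 = 13; z_2 = 8; r_2 = 1; x_3 = 9; y_3 = 12; z_3 = 10; r_3 = 3; x_4 = 3; y_4 = 13; z_4 = 6; h_4 = 6; x_5 = 3; y_5 = 2; z_5 = 1; w_5 = 2; h_5 = 5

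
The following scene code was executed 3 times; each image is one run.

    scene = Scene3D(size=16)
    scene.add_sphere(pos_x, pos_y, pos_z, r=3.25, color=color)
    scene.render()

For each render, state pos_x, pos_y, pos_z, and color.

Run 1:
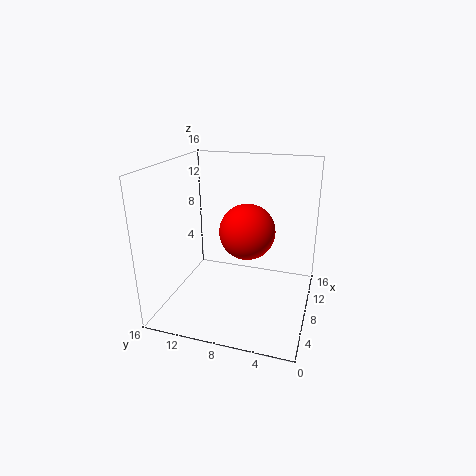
pos_x = 10
pos_y = 7.5
pos_z = 8
color = 'red'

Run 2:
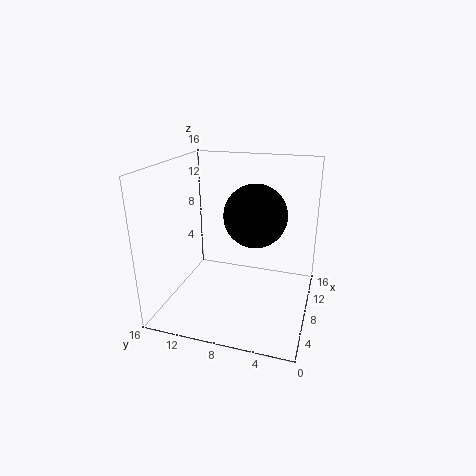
pos_x = 6.75
pos_y = 5.75
pos_z = 11.25
color = 'black'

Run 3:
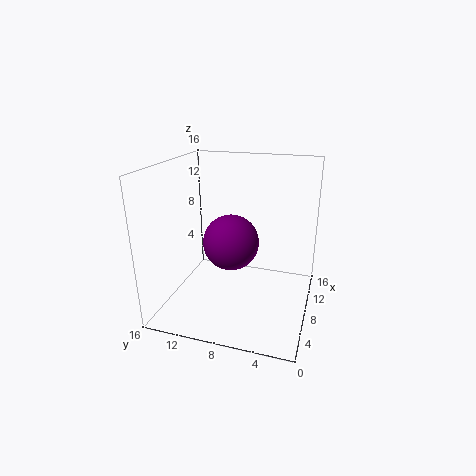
pos_x = 9.25
pos_y = 9.25
pos_z = 6.75
color = 'purple'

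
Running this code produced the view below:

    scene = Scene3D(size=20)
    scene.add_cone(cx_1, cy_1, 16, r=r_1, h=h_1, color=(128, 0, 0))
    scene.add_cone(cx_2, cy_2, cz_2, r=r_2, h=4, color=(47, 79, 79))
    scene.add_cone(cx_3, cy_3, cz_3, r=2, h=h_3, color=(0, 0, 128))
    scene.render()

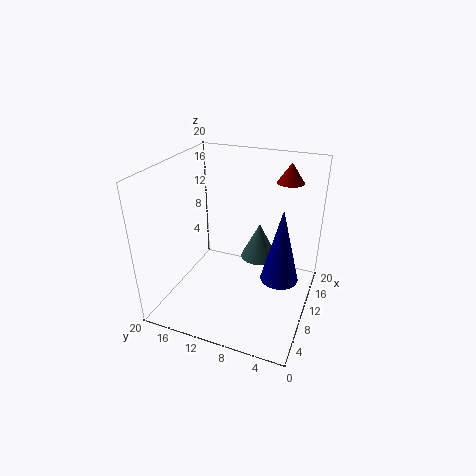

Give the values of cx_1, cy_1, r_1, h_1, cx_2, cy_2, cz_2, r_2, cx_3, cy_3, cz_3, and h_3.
cx_1 = 18
cy_1 = 5
r_1 = 2
h_1 = 3
cx_2 = 4
cy_2 = 5
cz_2 = 12
r_2 = 2
cx_3 = 2
cy_3 = 2
cz_3 = 11
h_3 = 8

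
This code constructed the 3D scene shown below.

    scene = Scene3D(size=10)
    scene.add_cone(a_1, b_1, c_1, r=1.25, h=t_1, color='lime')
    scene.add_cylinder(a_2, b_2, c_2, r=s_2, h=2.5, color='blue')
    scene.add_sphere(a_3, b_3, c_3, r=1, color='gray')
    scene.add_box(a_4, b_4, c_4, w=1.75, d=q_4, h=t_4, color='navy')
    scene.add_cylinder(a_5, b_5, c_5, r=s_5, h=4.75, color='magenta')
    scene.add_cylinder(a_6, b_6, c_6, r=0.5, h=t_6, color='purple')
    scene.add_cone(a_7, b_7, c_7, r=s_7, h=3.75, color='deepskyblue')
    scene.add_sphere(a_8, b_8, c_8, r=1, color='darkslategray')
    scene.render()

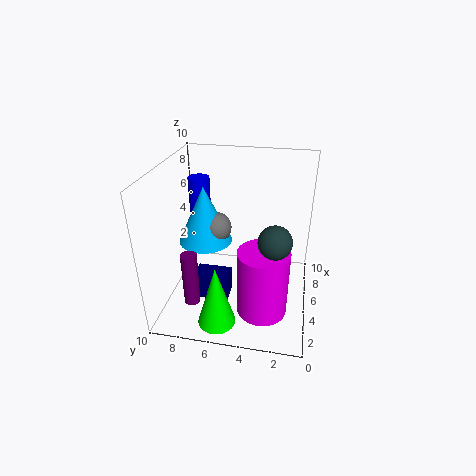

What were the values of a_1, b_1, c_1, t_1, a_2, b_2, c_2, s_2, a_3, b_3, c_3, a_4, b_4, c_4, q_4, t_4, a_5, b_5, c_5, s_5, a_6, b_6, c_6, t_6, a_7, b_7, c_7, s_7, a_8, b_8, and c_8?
a_1 = 1.5, b_1 = 5.75, c_1 = 0.5, t_1 = 4.25, a_2 = 6.25, b_2 = 8, c_2 = 6.25, s_2 = 0.75, a_3 = 4, b_3 = 6.25, c_3 = 6.25, a_4 = 3.5, b_4 = 5.5, c_4 = 0.5, q_4 = 2.5, t_4 = 1.75, a_5 = 3.5, b_5 = 3, c_5 = 0.25, s_5 = 1.75, a_6 = 1.25, b_6 = 7.25, c_6 = 2.25, t_6 = 3.5, a_7 = 4, b_7 = 7, c_7 = 5.25, s_7 = 1.75, a_8 = 2, b_8 = 2.25, c_8 = 6.75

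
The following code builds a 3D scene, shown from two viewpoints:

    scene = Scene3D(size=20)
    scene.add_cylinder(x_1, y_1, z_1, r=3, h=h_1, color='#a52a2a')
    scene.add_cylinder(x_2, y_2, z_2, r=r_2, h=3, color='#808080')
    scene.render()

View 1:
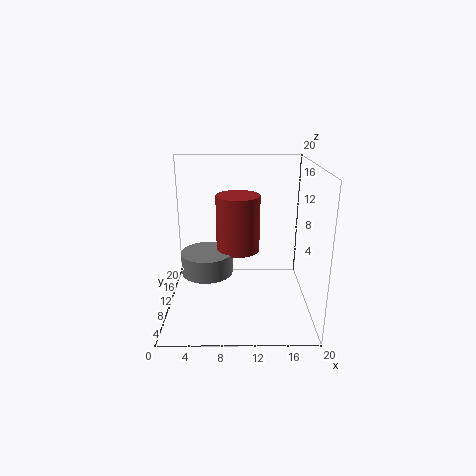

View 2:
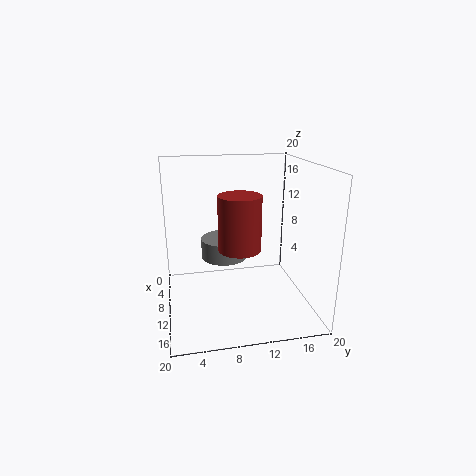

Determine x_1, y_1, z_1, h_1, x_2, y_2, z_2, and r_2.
x_1 = 10
y_1 = 10.25
z_1 = 8.25
h_1 = 7.75
x_2 = 5.75
y_2 = 8.75
z_2 = 5.5
r_2 = 3.5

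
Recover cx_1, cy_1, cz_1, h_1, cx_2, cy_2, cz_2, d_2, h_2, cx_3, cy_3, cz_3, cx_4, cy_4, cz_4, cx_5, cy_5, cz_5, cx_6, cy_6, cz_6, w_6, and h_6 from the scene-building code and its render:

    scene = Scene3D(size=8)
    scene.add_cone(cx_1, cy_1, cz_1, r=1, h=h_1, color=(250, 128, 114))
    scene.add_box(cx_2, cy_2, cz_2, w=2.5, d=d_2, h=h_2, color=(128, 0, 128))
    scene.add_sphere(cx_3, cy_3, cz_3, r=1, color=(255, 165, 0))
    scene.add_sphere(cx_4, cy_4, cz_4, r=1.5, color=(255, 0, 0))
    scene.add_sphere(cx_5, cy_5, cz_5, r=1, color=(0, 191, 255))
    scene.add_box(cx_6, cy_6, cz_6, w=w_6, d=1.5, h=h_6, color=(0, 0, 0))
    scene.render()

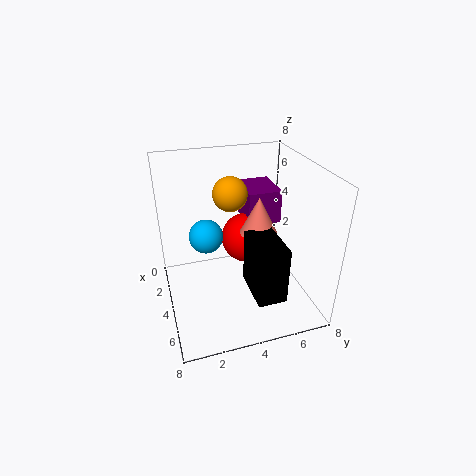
cx_1 = 4.5; cy_1 = 5; cz_1 = 4.5; h_1 = 2; cx_2 = 0.5; cy_2 = 5; cz_2 = 4; d_2 = 2; h_2 = 2; cx_3 = 2.5; cy_3 = 4; cz_3 = 6; cx_4 = 2.5; cy_4 = 5; cz_4 = 3; cx_5 = 2.5; cy_5 = 2.5; cz_5 = 3.5; cx_6 = 5; cy_6 = 4; cz_6 = 2; w_6 = 2.5; h_6 = 3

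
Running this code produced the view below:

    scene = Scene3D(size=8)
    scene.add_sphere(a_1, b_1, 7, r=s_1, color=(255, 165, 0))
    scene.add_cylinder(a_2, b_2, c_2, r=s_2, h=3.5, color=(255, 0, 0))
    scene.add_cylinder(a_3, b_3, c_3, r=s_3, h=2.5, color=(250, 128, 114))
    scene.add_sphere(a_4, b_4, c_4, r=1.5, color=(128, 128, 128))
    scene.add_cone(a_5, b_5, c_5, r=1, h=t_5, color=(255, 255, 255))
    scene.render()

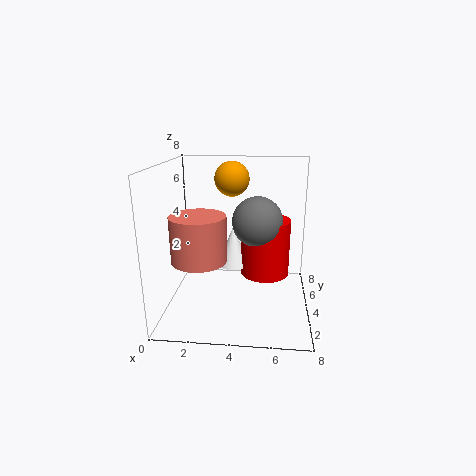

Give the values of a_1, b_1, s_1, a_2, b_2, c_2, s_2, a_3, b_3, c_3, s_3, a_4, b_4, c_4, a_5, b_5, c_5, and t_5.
a_1 = 3.5; b_1 = 5.5; s_1 = 1; a_2 = 5.5; b_2 = 6; c_2 = 1; s_2 = 1.5; a_3 = 2; b_3 = 3; c_3 = 3; s_3 = 1.5; a_4 = 5; b_4 = 5.5; c_4 = 4.5; a_5 = 3.5; b_5 = 6; c_5 = 1.5; t_5 = 2.5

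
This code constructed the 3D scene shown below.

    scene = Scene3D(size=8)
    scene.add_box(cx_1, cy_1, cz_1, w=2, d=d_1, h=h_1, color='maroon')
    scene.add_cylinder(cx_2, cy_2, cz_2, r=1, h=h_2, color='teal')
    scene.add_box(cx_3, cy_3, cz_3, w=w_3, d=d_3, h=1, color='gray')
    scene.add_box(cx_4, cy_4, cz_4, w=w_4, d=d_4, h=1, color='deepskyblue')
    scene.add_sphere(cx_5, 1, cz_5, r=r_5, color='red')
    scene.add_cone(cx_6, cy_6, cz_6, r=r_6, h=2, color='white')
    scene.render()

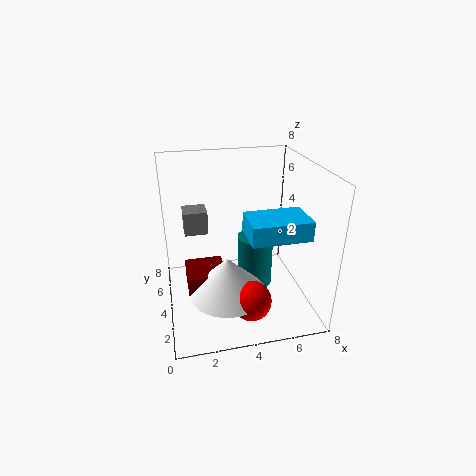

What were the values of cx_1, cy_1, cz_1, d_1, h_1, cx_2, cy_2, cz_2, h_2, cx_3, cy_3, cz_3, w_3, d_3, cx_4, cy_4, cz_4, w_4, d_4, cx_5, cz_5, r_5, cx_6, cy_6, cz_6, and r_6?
cx_1 = 1, cy_1 = 2, cz_1 = 2, d_1 = 2, h_1 = 1, cx_2 = 5, cy_2 = 4, cz_2 = 1, h_2 = 3, cx_3 = 1, cy_3 = 1, cz_3 = 6, w_3 = 1, d_3 = 1, cx_4 = 4, cy_4 = 1, cz_4 = 5, w_4 = 3, d_4 = 2, cx_5 = 4, cz_5 = 2, r_5 = 1, cx_6 = 3, cy_6 = 2, cz_6 = 2, r_6 = 2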